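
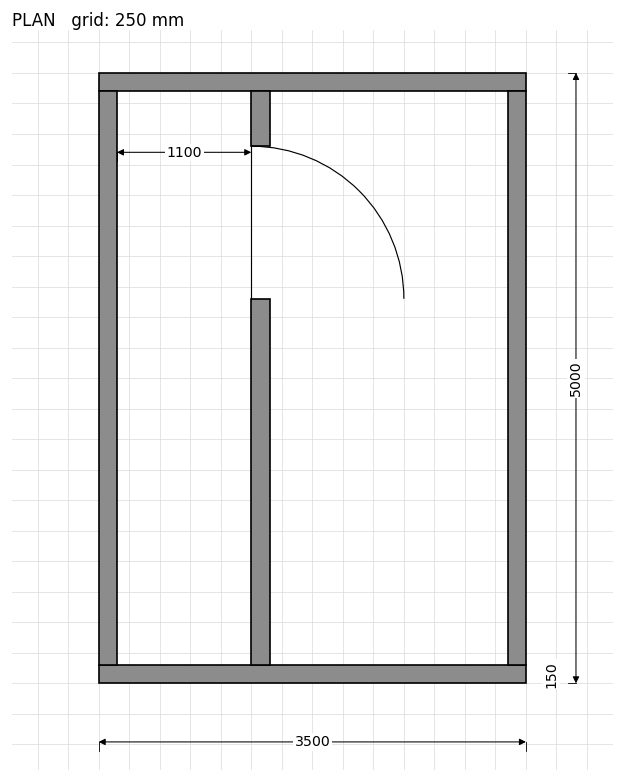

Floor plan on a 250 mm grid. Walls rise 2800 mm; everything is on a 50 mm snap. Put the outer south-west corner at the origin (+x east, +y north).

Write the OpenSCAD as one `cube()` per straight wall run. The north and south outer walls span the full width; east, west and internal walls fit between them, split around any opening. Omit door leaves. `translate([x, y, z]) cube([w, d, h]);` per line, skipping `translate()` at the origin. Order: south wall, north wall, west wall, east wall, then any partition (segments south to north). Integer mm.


cube([3500, 150, 2800]);
translate([0, 4850, 0]) cube([3500, 150, 2800]);
translate([0, 150, 0]) cube([150, 4700, 2800]);
translate([3350, 150, 0]) cube([150, 4700, 2800]);
translate([1250, 150, 0]) cube([150, 3000, 2800]);
translate([1250, 4400, 0]) cube([150, 450, 2800]);


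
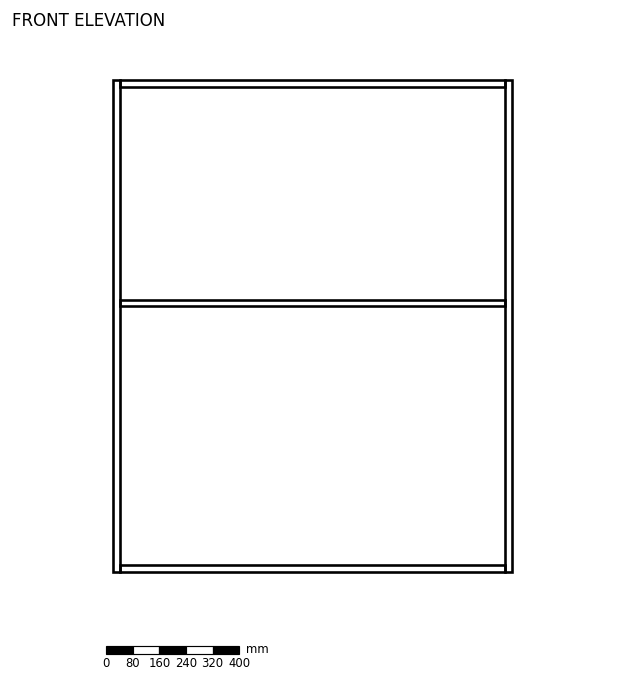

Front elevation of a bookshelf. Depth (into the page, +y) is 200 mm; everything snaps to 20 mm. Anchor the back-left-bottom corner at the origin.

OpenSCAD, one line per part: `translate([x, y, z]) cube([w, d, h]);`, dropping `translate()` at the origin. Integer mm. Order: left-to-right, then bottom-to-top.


cube([20, 200, 1480]);
translate([20, 0, 0]) cube([1160, 200, 20]);
translate([20, 0, 800]) cube([1160, 200, 20]);
translate([20, 0, 1460]) cube([1160, 200, 20]);
translate([1180, 0, 0]) cube([20, 200, 1480]);


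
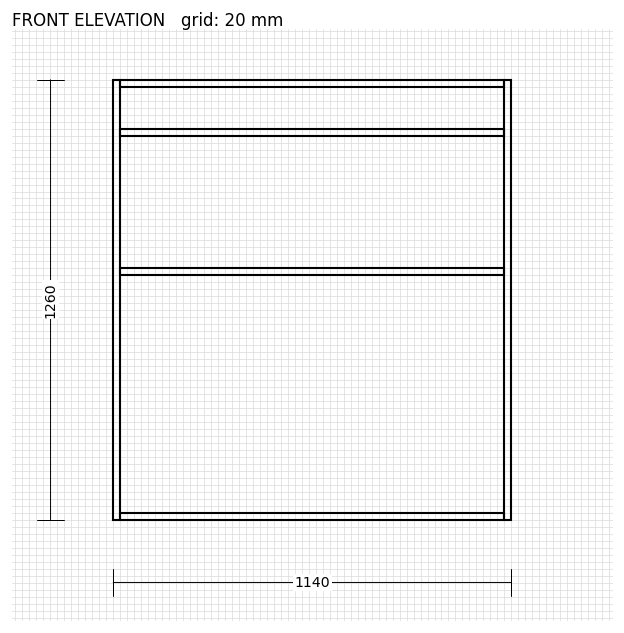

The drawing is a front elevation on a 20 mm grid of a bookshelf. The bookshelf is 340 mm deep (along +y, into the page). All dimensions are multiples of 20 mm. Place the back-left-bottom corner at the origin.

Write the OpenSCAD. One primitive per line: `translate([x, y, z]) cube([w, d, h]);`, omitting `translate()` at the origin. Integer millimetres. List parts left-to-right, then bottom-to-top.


cube([20, 340, 1260]);
translate([20, 0, 0]) cube([1100, 340, 20]);
translate([20, 0, 700]) cube([1100, 340, 20]);
translate([20, 0, 1100]) cube([1100, 340, 20]);
translate([20, 0, 1240]) cube([1100, 340, 20]);
translate([1120, 0, 0]) cube([20, 340, 1260]);


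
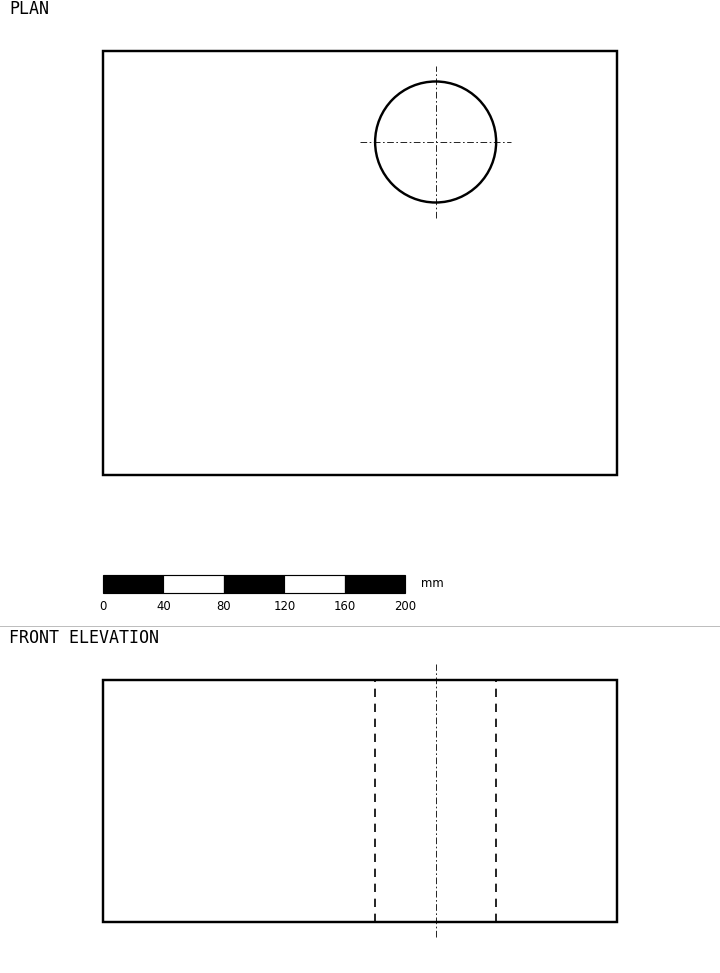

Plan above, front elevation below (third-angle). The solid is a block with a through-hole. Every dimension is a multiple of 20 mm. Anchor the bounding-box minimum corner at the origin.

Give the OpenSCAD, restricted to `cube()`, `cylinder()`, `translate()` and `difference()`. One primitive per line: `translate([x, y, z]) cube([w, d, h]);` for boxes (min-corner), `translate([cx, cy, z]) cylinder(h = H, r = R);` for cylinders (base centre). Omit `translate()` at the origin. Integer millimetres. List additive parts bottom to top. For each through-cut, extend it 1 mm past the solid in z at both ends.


difference() {
  cube([340, 280, 160]);
  translate([220, 220, -1]) cylinder(h = 162, r = 40);
}


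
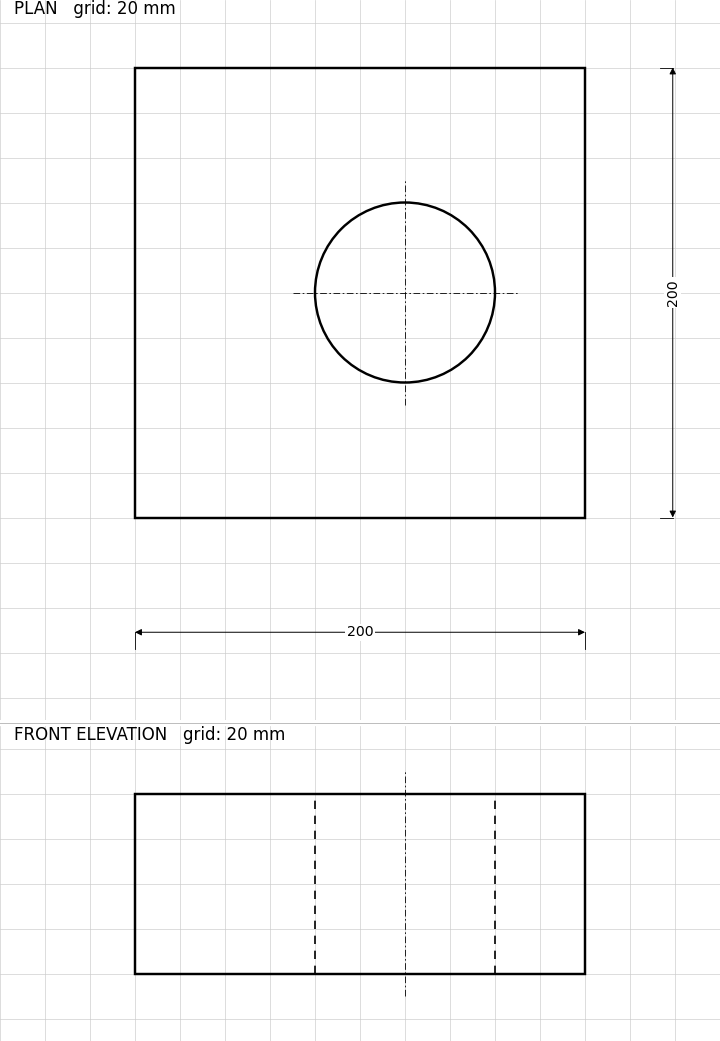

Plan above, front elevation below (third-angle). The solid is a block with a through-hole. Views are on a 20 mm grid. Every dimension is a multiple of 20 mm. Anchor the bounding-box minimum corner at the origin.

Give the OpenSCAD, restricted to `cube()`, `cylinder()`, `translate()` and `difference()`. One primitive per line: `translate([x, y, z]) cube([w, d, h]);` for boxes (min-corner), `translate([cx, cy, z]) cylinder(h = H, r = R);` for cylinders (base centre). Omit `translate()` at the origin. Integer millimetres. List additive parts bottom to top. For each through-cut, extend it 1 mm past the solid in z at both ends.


difference() {
  cube([200, 200, 80]);
  translate([120, 100, -1]) cylinder(h = 82, r = 40);
}


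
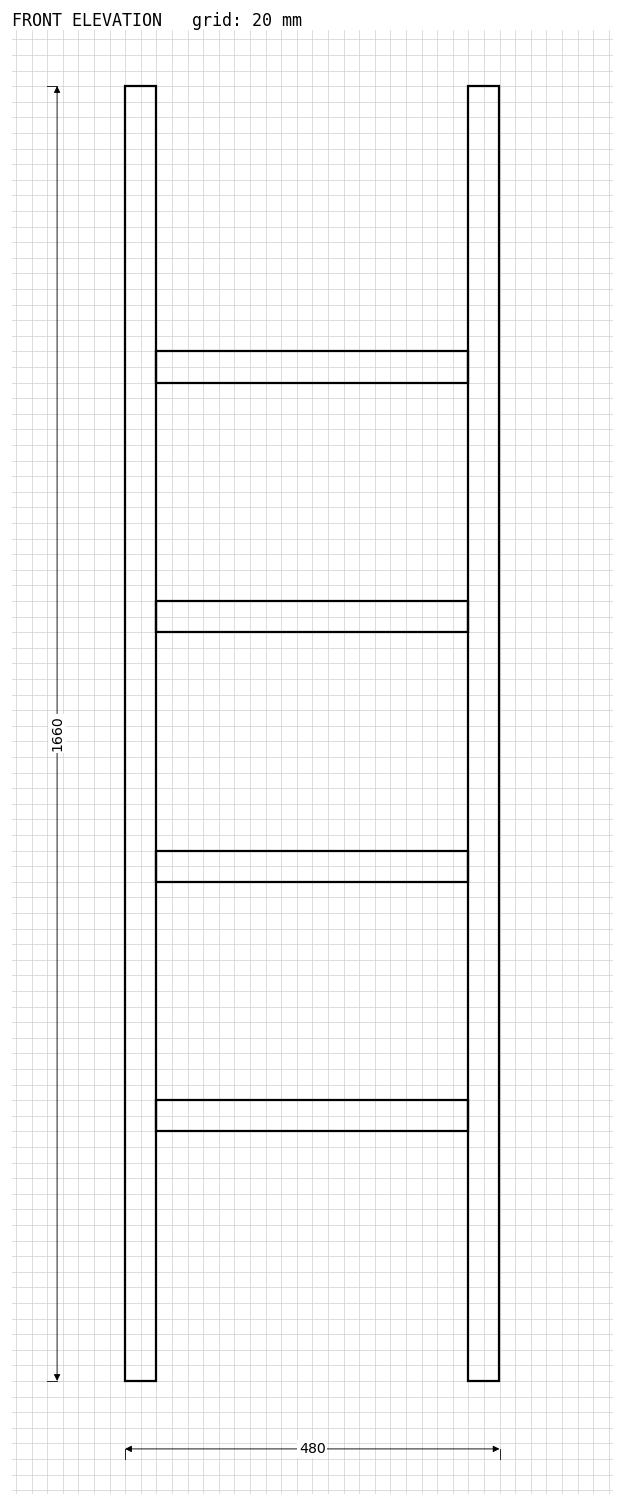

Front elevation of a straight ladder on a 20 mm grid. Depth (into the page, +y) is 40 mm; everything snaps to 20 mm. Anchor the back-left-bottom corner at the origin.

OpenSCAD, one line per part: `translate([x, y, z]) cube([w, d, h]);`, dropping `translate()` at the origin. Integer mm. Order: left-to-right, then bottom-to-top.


cube([40, 40, 1660]);
translate([40, 0, 320]) cube([400, 40, 40]);
translate([40, 0, 640]) cube([400, 40, 40]);
translate([40, 0, 960]) cube([400, 40, 40]);
translate([40, 0, 1280]) cube([400, 40, 40]);
translate([440, 0, 0]) cube([40, 40, 1660]);


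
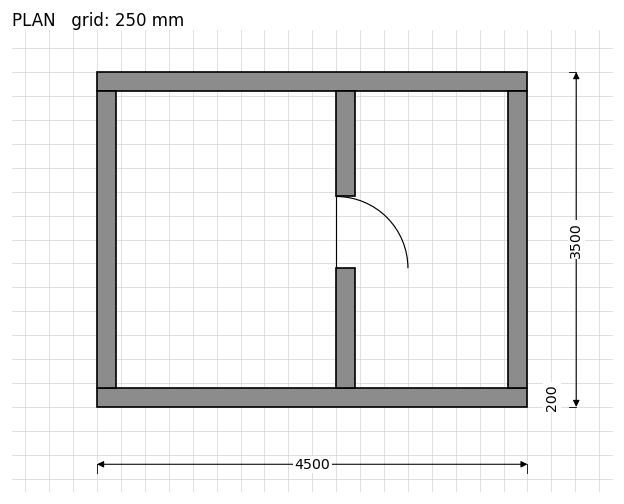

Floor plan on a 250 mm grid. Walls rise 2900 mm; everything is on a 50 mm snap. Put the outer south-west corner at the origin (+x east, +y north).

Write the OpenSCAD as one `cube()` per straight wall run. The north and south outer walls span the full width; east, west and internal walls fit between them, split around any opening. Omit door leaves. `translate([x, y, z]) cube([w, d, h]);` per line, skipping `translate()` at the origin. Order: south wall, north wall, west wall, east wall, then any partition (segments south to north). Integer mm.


cube([4500, 200, 2900]);
translate([0, 3300, 0]) cube([4500, 200, 2900]);
translate([0, 200, 0]) cube([200, 3100, 2900]);
translate([4300, 200, 0]) cube([200, 3100, 2900]);
translate([2500, 200, 0]) cube([200, 1250, 2900]);
translate([2500, 2200, 0]) cube([200, 1100, 2900]);


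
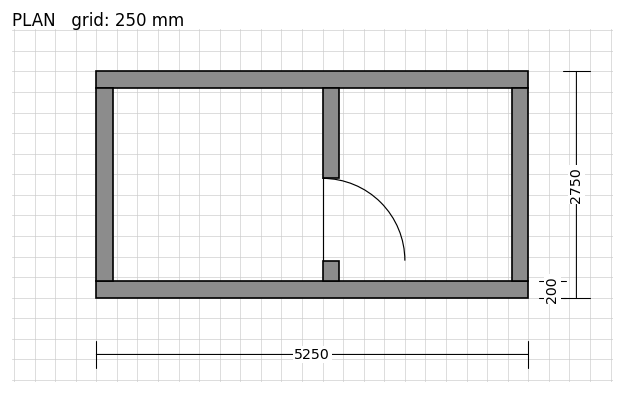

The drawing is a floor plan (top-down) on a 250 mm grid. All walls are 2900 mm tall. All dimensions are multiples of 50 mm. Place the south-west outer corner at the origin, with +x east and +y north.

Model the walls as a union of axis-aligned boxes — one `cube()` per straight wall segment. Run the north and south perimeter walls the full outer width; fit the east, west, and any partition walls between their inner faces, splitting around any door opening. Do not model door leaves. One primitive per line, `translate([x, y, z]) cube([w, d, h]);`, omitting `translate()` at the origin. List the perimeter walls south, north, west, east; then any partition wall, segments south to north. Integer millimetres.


cube([5250, 200, 2900]);
translate([0, 2550, 0]) cube([5250, 200, 2900]);
translate([0, 200, 0]) cube([200, 2350, 2900]);
translate([5050, 200, 0]) cube([200, 2350, 2900]);
translate([2750, 200, 0]) cube([200, 250, 2900]);
translate([2750, 1450, 0]) cube([200, 1100, 2900]);


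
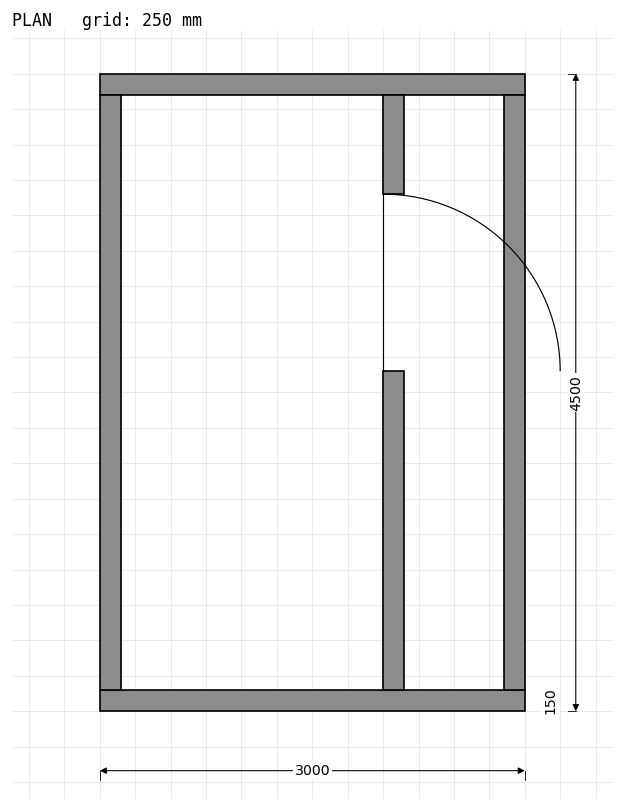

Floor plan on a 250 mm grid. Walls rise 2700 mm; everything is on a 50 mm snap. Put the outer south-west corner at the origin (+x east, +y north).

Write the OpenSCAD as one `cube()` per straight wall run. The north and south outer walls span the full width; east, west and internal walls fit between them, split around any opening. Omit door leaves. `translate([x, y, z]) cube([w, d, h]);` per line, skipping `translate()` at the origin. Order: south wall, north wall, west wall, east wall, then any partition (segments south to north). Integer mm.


cube([3000, 150, 2700]);
translate([0, 4350, 0]) cube([3000, 150, 2700]);
translate([0, 150, 0]) cube([150, 4200, 2700]);
translate([2850, 150, 0]) cube([150, 4200, 2700]);
translate([2000, 150, 0]) cube([150, 2250, 2700]);
translate([2000, 3650, 0]) cube([150, 700, 2700]);


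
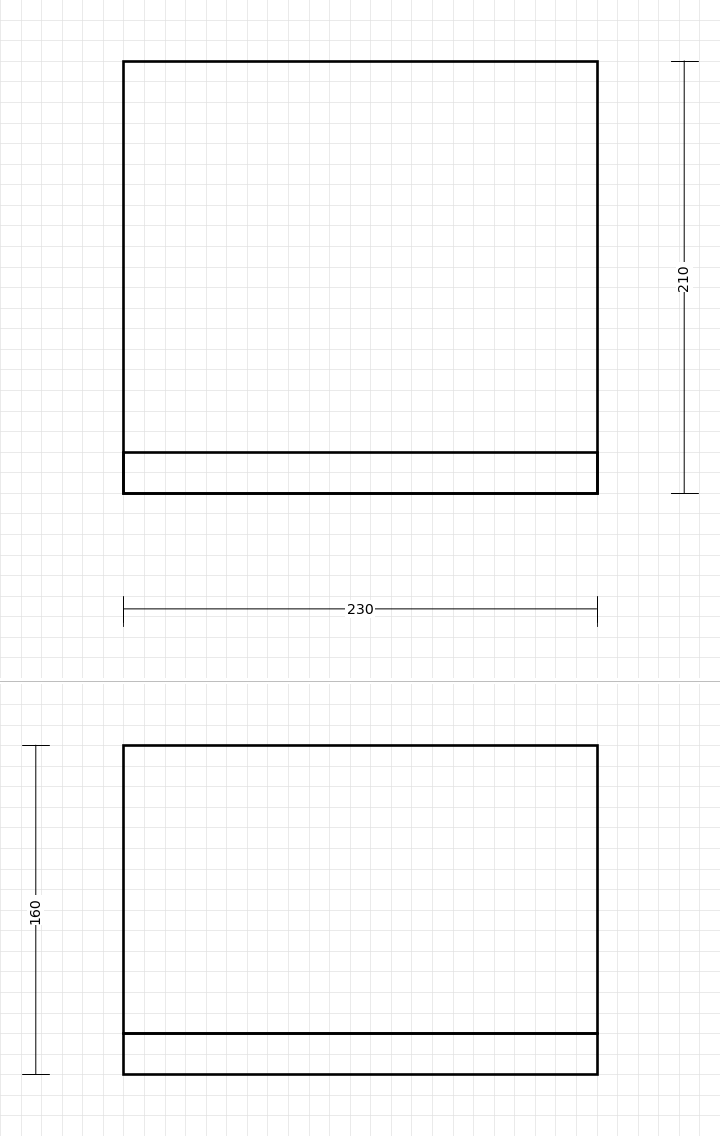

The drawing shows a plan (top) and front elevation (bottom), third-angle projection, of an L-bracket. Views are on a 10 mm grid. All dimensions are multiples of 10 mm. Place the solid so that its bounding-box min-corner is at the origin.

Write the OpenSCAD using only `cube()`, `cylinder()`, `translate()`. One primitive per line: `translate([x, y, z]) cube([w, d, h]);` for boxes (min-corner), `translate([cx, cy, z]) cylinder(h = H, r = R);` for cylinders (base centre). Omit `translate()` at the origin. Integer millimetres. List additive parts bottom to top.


cube([230, 210, 20]);
translate([0, 0, 20]) cube([230, 20, 140]);


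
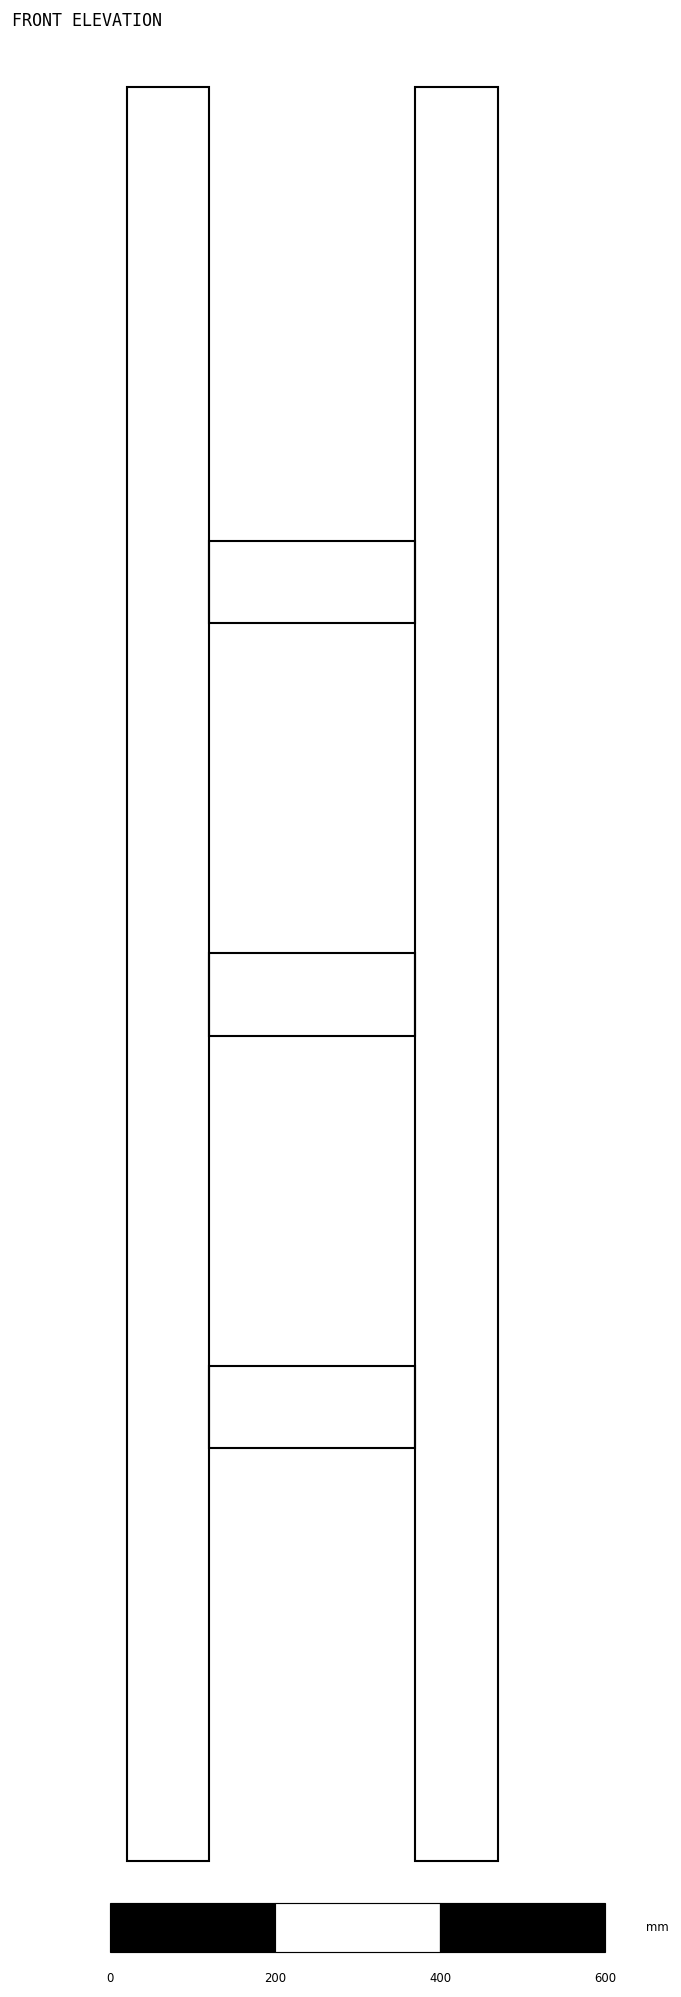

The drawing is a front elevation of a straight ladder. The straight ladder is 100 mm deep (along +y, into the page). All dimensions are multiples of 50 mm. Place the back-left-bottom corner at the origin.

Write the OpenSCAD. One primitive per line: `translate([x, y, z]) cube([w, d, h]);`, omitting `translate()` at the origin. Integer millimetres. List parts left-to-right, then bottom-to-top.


cube([100, 100, 2150]);
translate([100, 0, 500]) cube([250, 100, 100]);
translate([100, 0, 1000]) cube([250, 100, 100]);
translate([100, 0, 1500]) cube([250, 100, 100]);
translate([350, 0, 0]) cube([100, 100, 2150]);


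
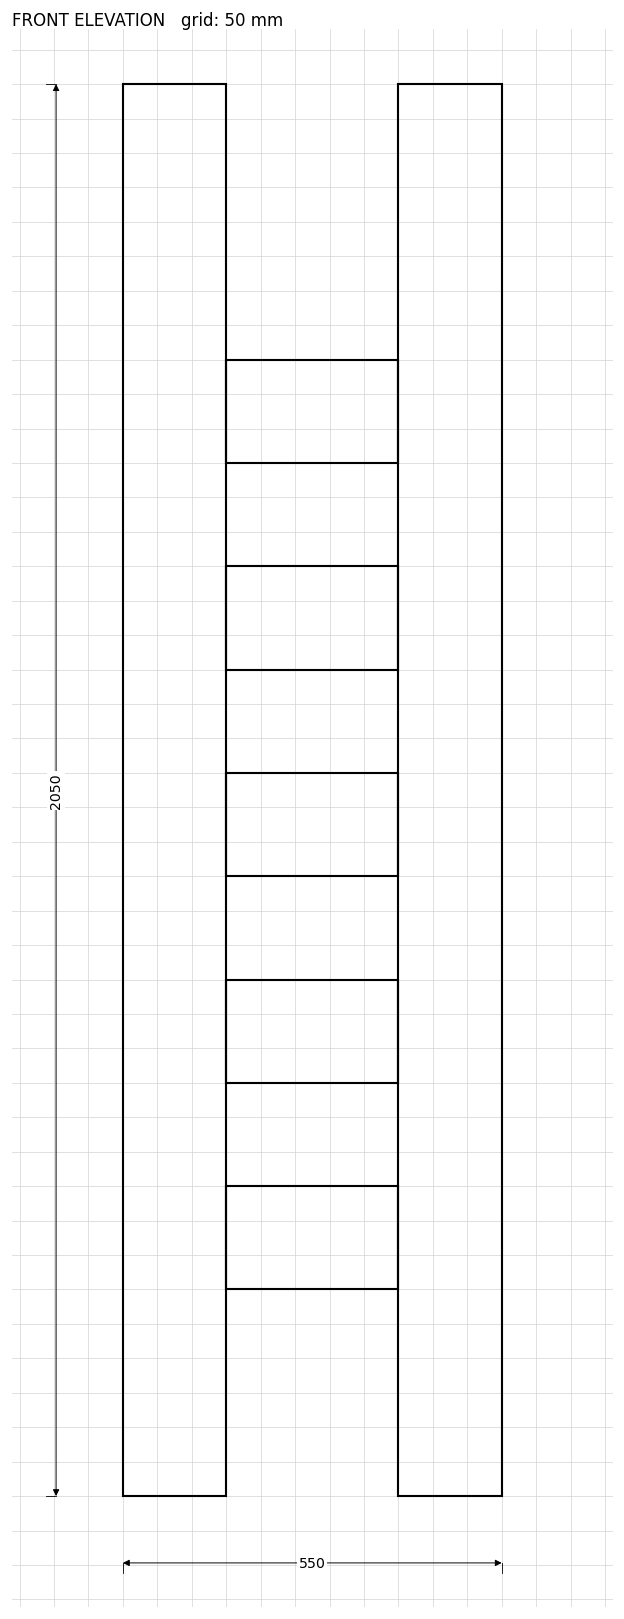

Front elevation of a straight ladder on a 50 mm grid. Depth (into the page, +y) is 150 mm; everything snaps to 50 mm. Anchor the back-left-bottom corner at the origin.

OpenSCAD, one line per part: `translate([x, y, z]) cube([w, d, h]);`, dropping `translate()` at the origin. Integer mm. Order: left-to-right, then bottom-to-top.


cube([150, 150, 2050]);
translate([150, 0, 300]) cube([250, 150, 150]);
translate([150, 0, 600]) cube([250, 150, 150]);
translate([150, 0, 900]) cube([250, 150, 150]);
translate([150, 0, 1200]) cube([250, 150, 150]);
translate([150, 0, 1500]) cube([250, 150, 150]);
translate([400, 0, 0]) cube([150, 150, 2050]);


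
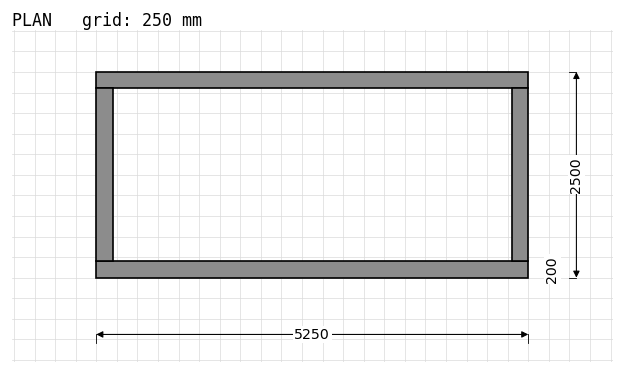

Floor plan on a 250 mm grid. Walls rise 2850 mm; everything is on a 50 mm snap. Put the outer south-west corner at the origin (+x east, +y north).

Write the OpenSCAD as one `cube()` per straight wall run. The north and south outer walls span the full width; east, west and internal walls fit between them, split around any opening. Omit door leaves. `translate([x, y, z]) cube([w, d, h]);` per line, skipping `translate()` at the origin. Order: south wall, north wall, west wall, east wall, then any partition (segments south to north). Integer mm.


cube([5250, 200, 2850]);
translate([0, 2300, 0]) cube([5250, 200, 2850]);
translate([0, 200, 0]) cube([200, 2100, 2850]);
translate([5050, 200, 0]) cube([200, 2100, 2850]);


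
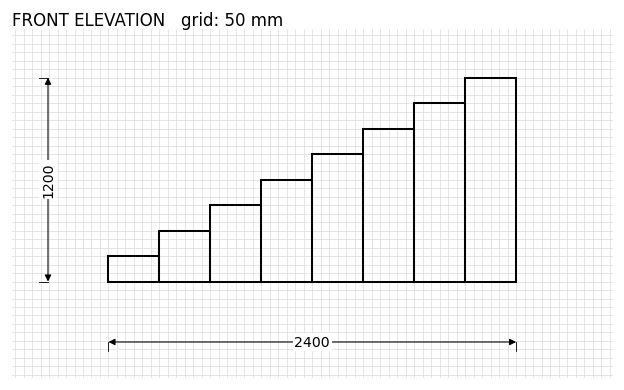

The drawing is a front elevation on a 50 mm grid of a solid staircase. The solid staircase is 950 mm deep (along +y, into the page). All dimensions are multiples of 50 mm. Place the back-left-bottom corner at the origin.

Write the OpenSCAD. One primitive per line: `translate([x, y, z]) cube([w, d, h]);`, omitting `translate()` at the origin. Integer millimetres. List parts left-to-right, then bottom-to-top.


cube([300, 950, 150]);
translate([300, 0, 0]) cube([300, 950, 300]);
translate([600, 0, 0]) cube([300, 950, 450]);
translate([900, 0, 0]) cube([300, 950, 600]);
translate([1200, 0, 0]) cube([300, 950, 750]);
translate([1500, 0, 0]) cube([300, 950, 900]);
translate([1800, 0, 0]) cube([300, 950, 1050]);
translate([2100, 0, 0]) cube([300, 950, 1200]);


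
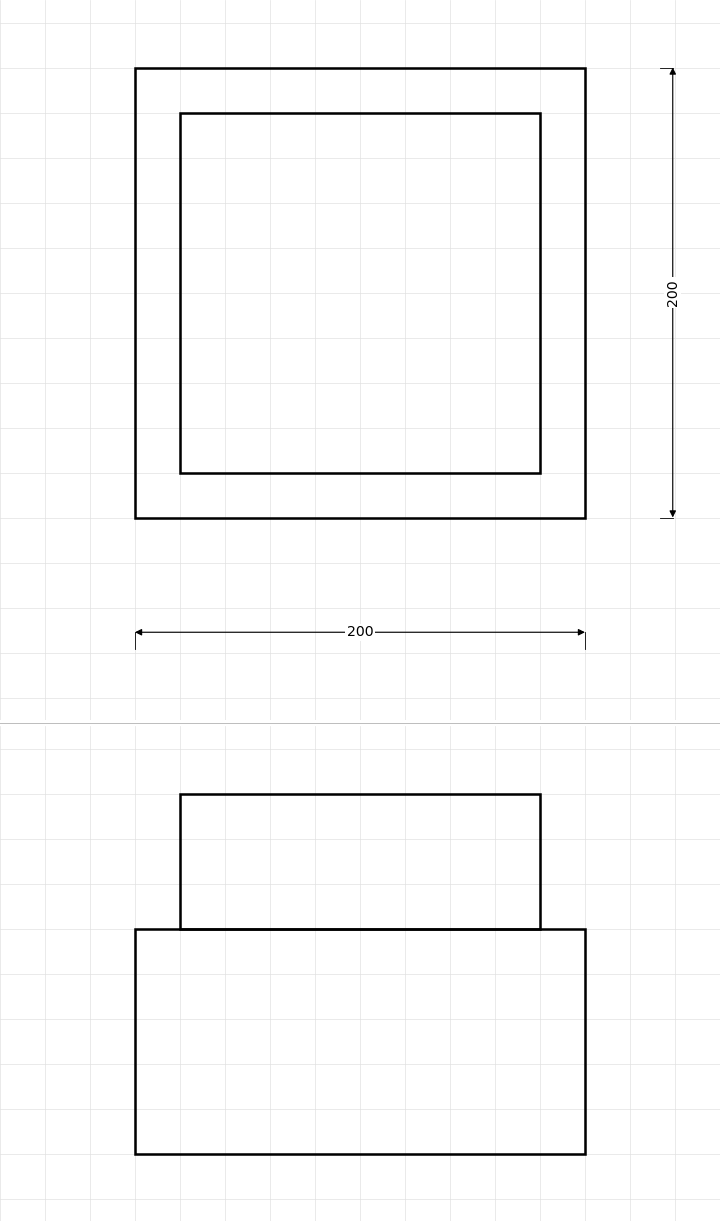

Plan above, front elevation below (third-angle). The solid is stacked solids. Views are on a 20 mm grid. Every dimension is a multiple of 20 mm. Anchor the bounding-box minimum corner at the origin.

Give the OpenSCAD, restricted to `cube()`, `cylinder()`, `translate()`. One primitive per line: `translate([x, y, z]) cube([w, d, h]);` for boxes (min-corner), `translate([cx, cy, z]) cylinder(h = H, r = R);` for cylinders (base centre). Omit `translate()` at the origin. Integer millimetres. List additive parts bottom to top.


cube([200, 200, 100]);
translate([20, 20, 100]) cube([160, 160, 60]);


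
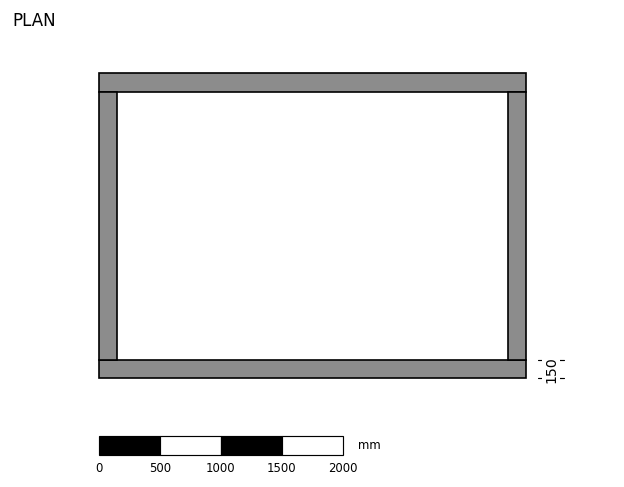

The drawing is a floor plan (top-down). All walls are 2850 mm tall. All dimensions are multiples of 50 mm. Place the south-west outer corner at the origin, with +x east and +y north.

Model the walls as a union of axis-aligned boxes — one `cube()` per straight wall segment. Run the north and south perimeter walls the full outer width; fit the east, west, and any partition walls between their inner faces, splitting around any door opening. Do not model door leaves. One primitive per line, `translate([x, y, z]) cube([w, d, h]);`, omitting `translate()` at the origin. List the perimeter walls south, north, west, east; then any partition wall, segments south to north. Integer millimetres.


cube([3500, 150, 2850]);
translate([0, 2350, 0]) cube([3500, 150, 2850]);
translate([0, 150, 0]) cube([150, 2200, 2850]);
translate([3350, 150, 0]) cube([150, 2200, 2850]);


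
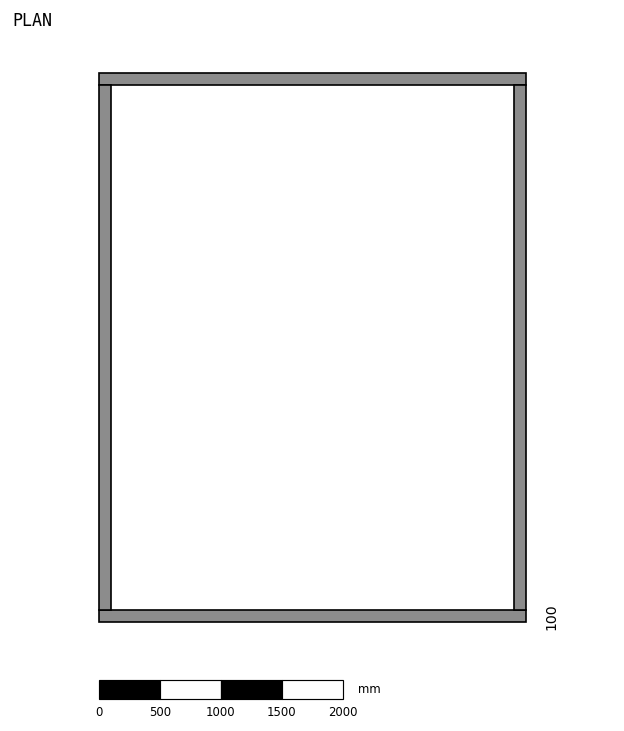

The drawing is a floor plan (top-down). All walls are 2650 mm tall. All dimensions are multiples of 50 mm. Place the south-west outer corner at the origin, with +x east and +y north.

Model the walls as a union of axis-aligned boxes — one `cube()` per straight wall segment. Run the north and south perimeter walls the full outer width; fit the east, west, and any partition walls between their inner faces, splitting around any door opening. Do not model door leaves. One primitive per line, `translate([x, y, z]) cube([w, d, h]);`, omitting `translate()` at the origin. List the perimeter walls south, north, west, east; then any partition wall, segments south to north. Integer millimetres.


cube([3500, 100, 2650]);
translate([0, 4400, 0]) cube([3500, 100, 2650]);
translate([0, 100, 0]) cube([100, 4300, 2650]);
translate([3400, 100, 0]) cube([100, 4300, 2650]);


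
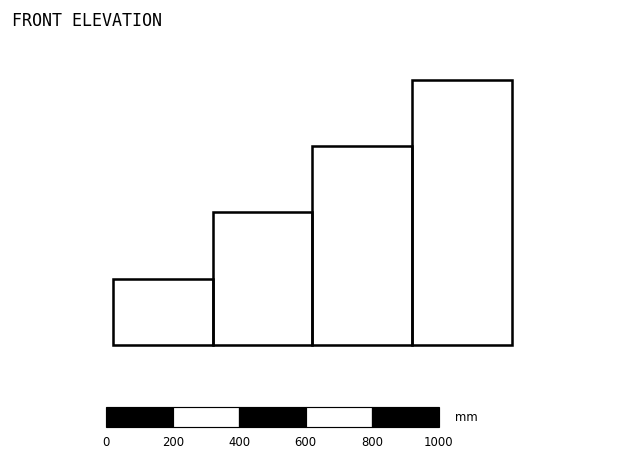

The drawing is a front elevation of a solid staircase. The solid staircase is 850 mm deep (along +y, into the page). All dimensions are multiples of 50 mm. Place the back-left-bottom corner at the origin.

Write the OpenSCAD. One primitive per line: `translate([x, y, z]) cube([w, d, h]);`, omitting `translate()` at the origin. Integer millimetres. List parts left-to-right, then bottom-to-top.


cube([300, 850, 200]);
translate([300, 0, 0]) cube([300, 850, 400]);
translate([600, 0, 0]) cube([300, 850, 600]);
translate([900, 0, 0]) cube([300, 850, 800]);


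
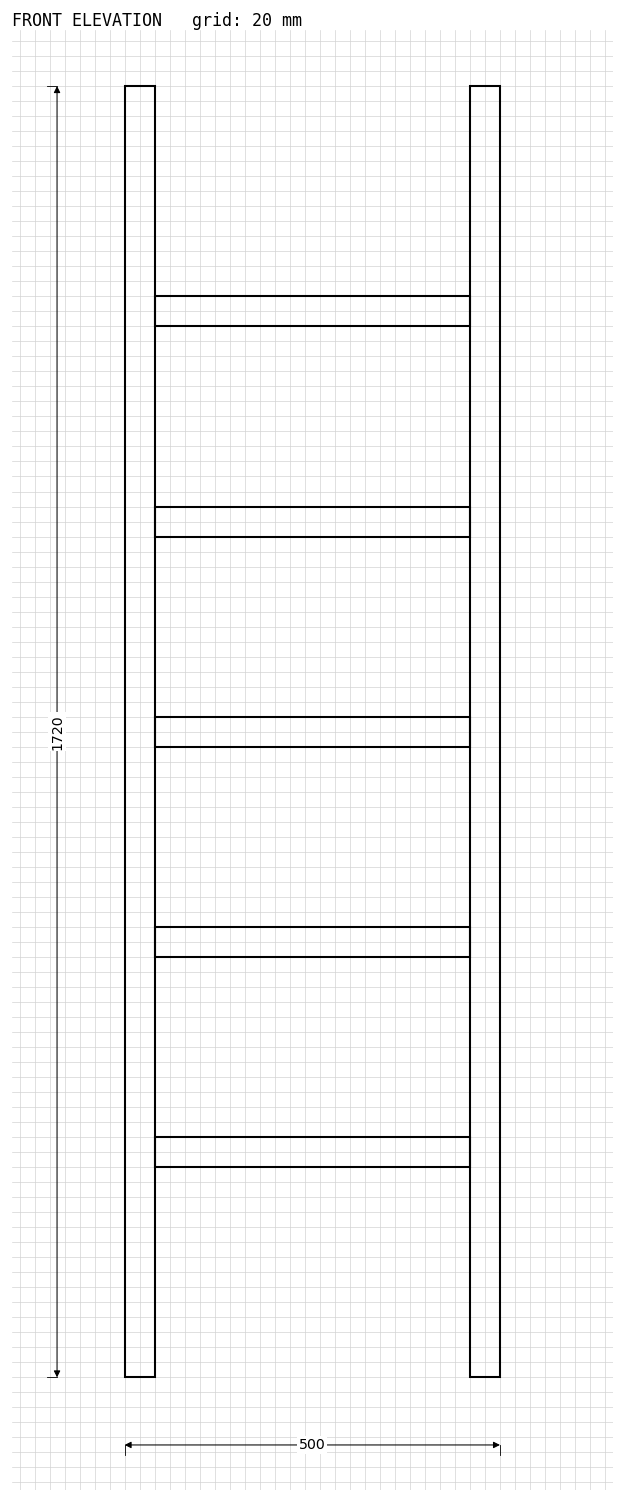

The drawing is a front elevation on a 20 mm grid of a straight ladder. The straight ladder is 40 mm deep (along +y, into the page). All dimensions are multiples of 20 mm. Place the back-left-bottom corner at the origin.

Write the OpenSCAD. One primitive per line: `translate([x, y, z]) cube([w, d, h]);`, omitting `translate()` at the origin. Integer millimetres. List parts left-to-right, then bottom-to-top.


cube([40, 40, 1720]);
translate([40, 0, 280]) cube([420, 40, 40]);
translate([40, 0, 560]) cube([420, 40, 40]);
translate([40, 0, 840]) cube([420, 40, 40]);
translate([40, 0, 1120]) cube([420, 40, 40]);
translate([40, 0, 1400]) cube([420, 40, 40]);
translate([460, 0, 0]) cube([40, 40, 1720]);


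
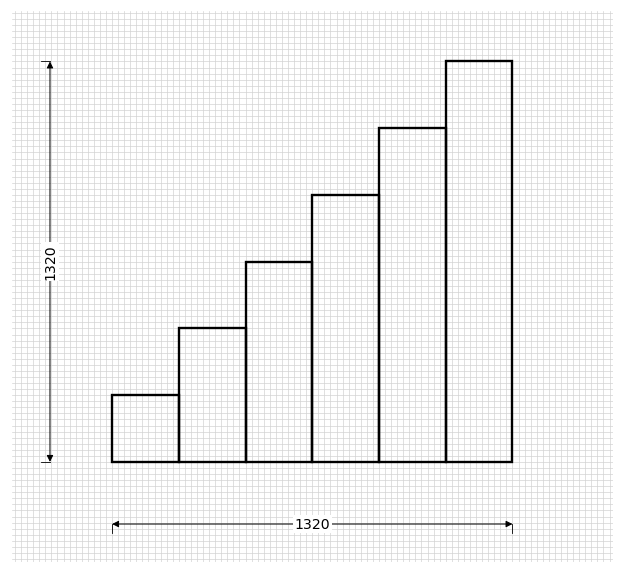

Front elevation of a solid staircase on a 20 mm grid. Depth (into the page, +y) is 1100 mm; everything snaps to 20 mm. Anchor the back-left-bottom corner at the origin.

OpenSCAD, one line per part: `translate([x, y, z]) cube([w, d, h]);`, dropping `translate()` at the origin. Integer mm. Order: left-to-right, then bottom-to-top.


cube([220, 1100, 220]);
translate([220, 0, 0]) cube([220, 1100, 440]);
translate([440, 0, 0]) cube([220, 1100, 660]);
translate([660, 0, 0]) cube([220, 1100, 880]);
translate([880, 0, 0]) cube([220, 1100, 1100]);
translate([1100, 0, 0]) cube([220, 1100, 1320]);


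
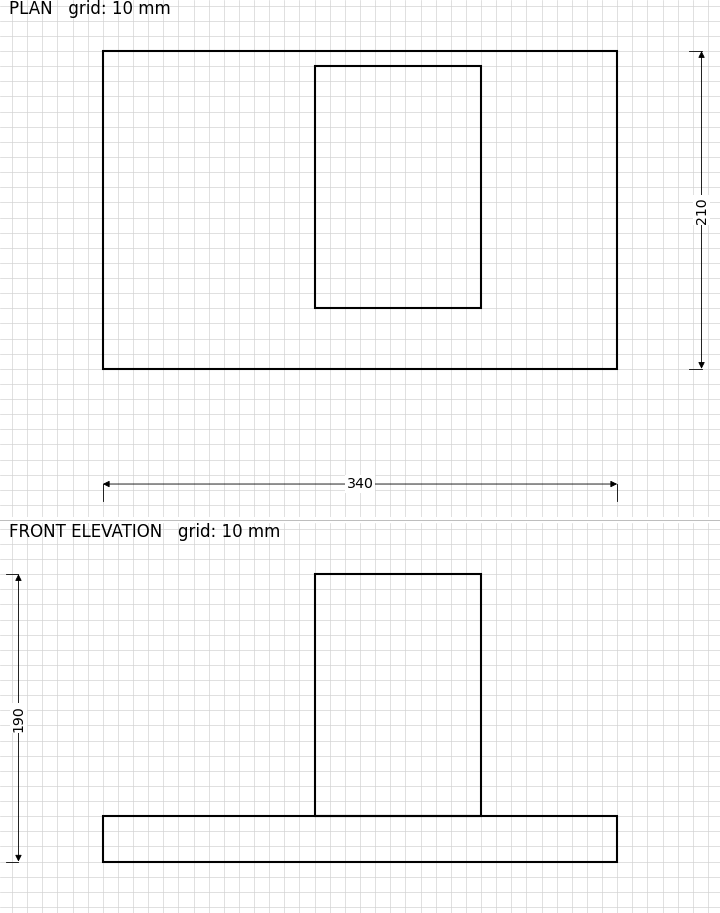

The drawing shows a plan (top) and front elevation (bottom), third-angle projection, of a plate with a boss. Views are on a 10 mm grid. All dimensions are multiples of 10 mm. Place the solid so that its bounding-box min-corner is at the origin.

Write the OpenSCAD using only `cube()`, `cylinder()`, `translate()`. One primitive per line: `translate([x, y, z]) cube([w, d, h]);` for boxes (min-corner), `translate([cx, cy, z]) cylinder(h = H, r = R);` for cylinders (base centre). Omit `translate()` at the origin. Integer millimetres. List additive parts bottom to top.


cube([340, 210, 30]);
translate([140, 40, 30]) cube([110, 160, 160]);


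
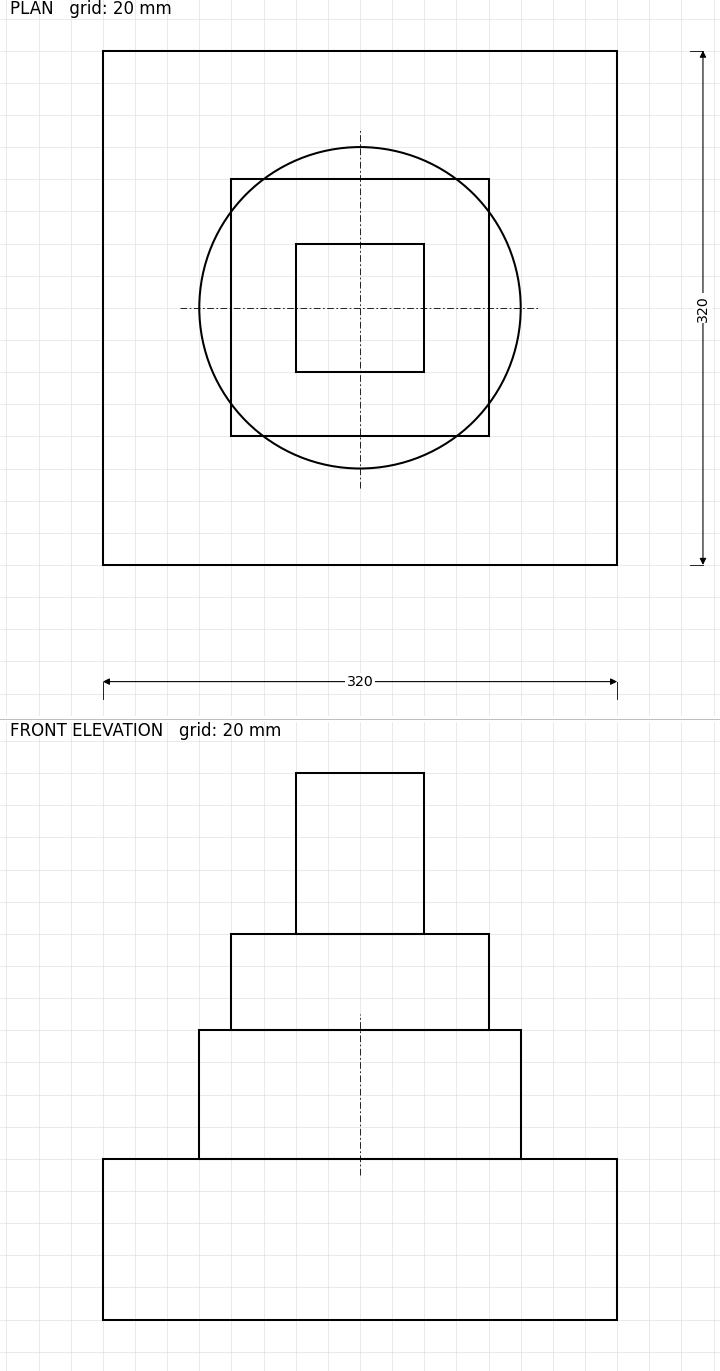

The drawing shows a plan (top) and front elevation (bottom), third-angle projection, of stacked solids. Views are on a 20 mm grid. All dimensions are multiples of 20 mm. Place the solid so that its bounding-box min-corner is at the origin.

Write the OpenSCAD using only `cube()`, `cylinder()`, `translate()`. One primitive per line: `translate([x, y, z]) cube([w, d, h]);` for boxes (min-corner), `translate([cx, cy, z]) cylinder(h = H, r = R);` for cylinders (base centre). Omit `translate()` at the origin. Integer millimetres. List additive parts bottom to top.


cube([320, 320, 100]);
translate([160, 160, 100]) cylinder(h = 80, r = 100);
translate([80, 80, 180]) cube([160, 160, 60]);
translate([120, 120, 240]) cube([80, 80, 100]);


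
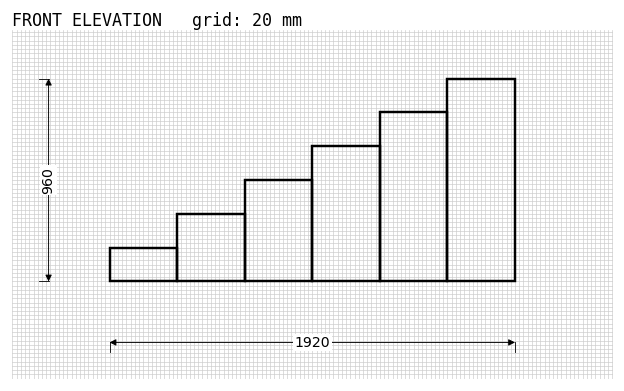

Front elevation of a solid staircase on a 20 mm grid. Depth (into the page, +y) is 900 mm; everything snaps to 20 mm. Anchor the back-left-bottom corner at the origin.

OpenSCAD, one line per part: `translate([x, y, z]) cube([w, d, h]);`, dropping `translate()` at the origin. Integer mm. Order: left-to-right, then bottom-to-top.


cube([320, 900, 160]);
translate([320, 0, 0]) cube([320, 900, 320]);
translate([640, 0, 0]) cube([320, 900, 480]);
translate([960, 0, 0]) cube([320, 900, 640]);
translate([1280, 0, 0]) cube([320, 900, 800]);
translate([1600, 0, 0]) cube([320, 900, 960]);


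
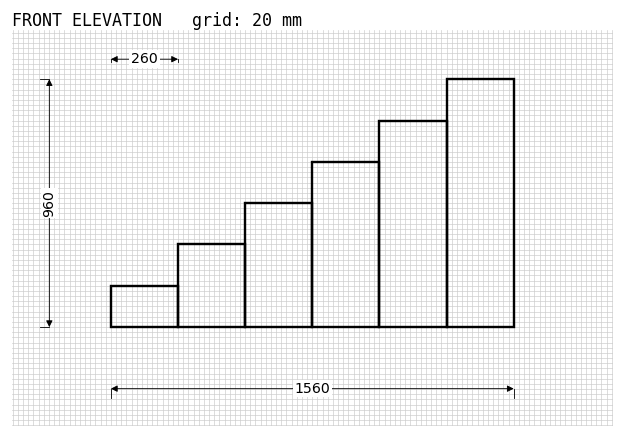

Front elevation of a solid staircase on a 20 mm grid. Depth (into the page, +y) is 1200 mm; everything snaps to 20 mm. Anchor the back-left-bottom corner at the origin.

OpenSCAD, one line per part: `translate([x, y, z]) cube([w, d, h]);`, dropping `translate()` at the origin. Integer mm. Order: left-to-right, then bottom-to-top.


cube([260, 1200, 160]);
translate([260, 0, 0]) cube([260, 1200, 320]);
translate([520, 0, 0]) cube([260, 1200, 480]);
translate([780, 0, 0]) cube([260, 1200, 640]);
translate([1040, 0, 0]) cube([260, 1200, 800]);
translate([1300, 0, 0]) cube([260, 1200, 960]);


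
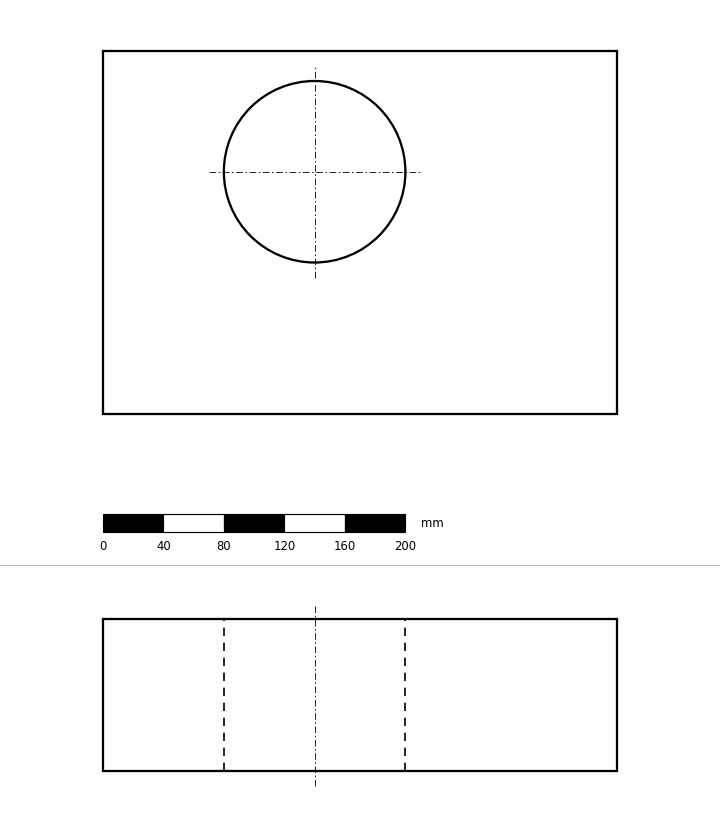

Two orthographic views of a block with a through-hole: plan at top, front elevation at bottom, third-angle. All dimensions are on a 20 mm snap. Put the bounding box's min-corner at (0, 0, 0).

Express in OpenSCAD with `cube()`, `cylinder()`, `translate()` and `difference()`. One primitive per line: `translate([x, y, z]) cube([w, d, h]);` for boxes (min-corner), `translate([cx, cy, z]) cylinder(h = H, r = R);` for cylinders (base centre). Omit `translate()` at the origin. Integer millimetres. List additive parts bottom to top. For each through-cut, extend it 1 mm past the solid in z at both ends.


difference() {
  cube([340, 240, 100]);
  translate([140, 160, -1]) cylinder(h = 102, r = 60);
}


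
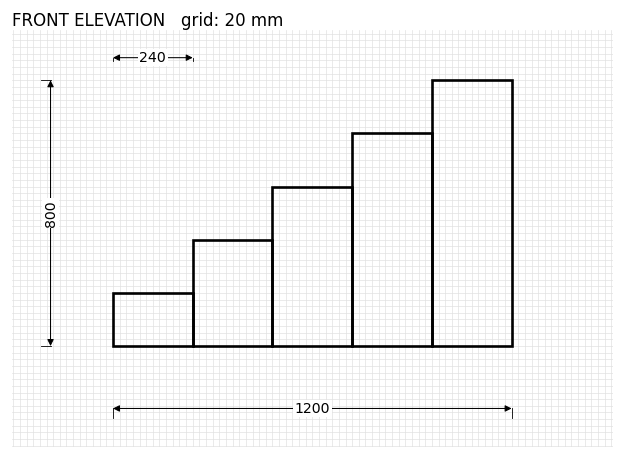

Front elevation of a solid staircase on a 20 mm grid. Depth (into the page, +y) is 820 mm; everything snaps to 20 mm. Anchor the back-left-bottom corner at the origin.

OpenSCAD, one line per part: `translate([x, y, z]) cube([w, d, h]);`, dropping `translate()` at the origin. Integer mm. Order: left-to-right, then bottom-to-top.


cube([240, 820, 160]);
translate([240, 0, 0]) cube([240, 820, 320]);
translate([480, 0, 0]) cube([240, 820, 480]);
translate([720, 0, 0]) cube([240, 820, 640]);
translate([960, 0, 0]) cube([240, 820, 800]);


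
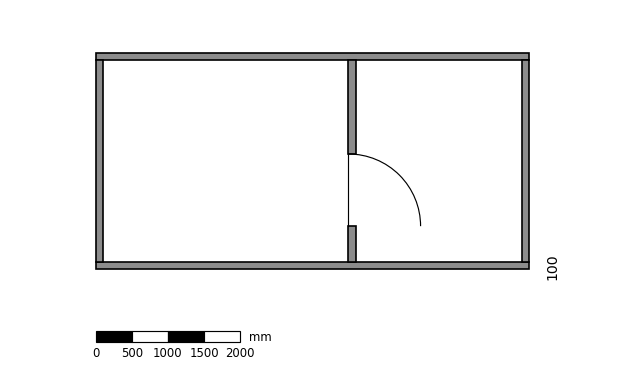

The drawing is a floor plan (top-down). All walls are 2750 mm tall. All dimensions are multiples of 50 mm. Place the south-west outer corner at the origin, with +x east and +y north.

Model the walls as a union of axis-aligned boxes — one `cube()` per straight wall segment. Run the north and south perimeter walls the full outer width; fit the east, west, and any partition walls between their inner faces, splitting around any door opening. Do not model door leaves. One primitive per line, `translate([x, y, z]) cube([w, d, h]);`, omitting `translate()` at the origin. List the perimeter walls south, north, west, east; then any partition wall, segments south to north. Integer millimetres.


cube([6000, 100, 2750]);
translate([0, 2900, 0]) cube([6000, 100, 2750]);
translate([0, 100, 0]) cube([100, 2800, 2750]);
translate([5900, 100, 0]) cube([100, 2800, 2750]);
translate([3500, 100, 0]) cube([100, 500, 2750]);
translate([3500, 1600, 0]) cube([100, 1300, 2750]);


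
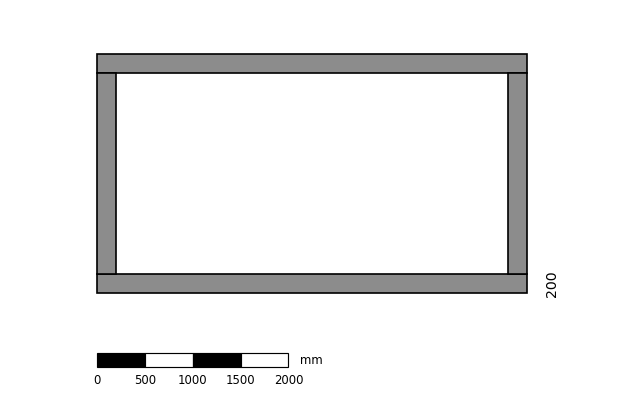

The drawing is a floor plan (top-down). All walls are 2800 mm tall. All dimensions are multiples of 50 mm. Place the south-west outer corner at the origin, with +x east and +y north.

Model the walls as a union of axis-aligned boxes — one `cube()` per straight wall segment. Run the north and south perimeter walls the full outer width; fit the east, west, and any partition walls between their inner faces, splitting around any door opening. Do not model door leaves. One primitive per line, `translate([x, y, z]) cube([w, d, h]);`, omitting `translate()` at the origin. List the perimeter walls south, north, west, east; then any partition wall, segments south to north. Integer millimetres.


cube([4500, 200, 2800]);
translate([0, 2300, 0]) cube([4500, 200, 2800]);
translate([0, 200, 0]) cube([200, 2100, 2800]);
translate([4300, 200, 0]) cube([200, 2100, 2800]);


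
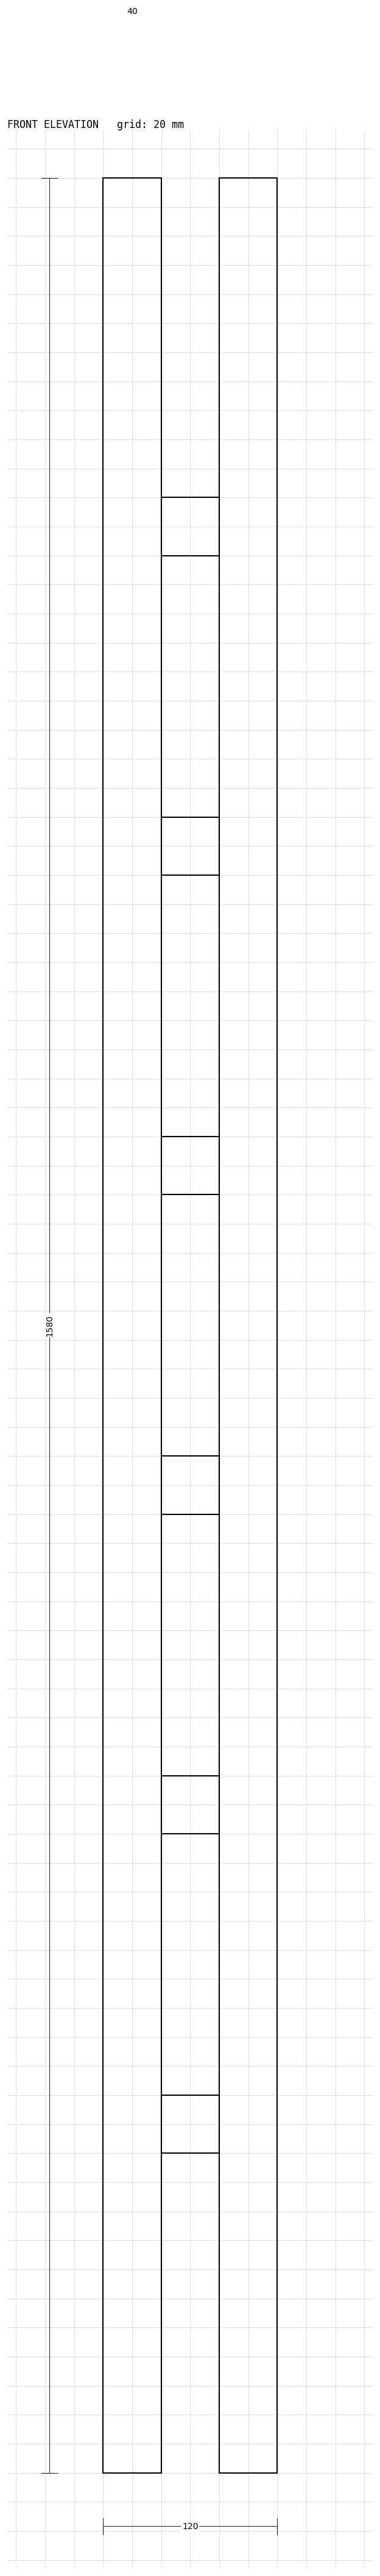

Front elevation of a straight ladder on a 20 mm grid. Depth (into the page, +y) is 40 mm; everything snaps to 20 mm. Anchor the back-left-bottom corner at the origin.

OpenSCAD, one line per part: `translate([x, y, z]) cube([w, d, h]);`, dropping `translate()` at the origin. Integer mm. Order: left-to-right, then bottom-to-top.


cube([40, 40, 1580]);
translate([40, 0, 220]) cube([40, 40, 40]);
translate([40, 0, 440]) cube([40, 40, 40]);
translate([40, 0, 660]) cube([40, 40, 40]);
translate([40, 0, 880]) cube([40, 40, 40]);
translate([40, 0, 1100]) cube([40, 40, 40]);
translate([40, 0, 1320]) cube([40, 40, 40]);
translate([80, 0, 0]) cube([40, 40, 1580]);


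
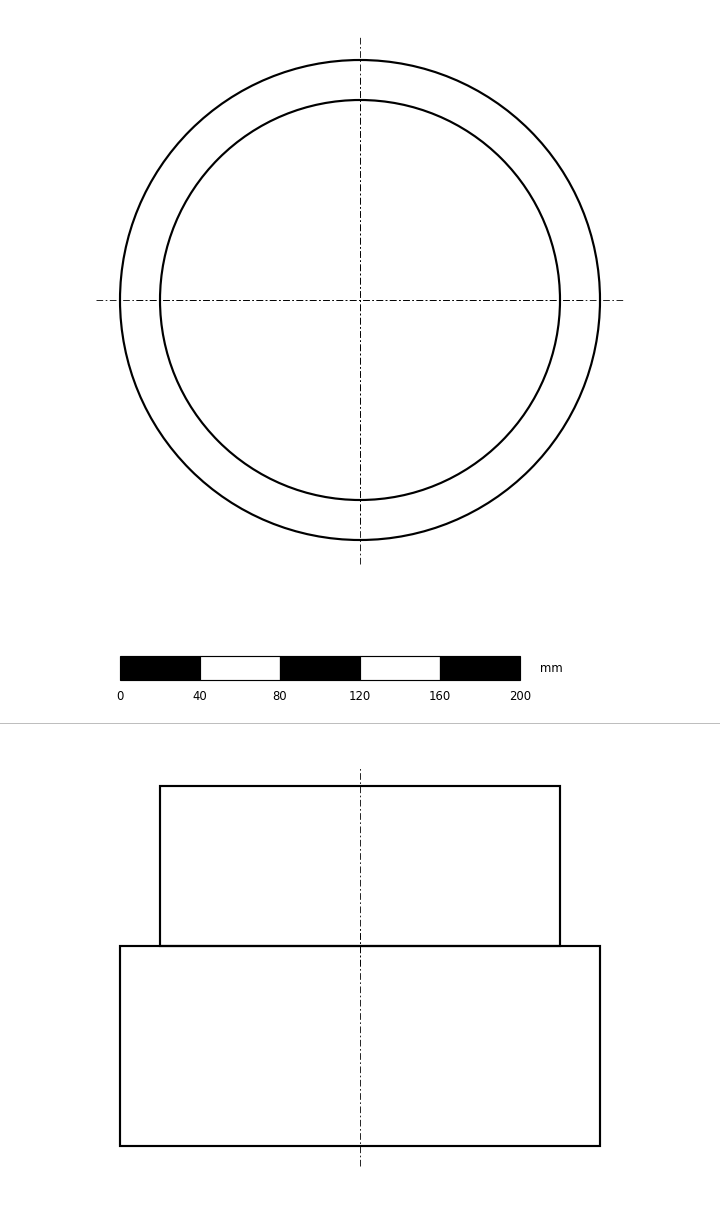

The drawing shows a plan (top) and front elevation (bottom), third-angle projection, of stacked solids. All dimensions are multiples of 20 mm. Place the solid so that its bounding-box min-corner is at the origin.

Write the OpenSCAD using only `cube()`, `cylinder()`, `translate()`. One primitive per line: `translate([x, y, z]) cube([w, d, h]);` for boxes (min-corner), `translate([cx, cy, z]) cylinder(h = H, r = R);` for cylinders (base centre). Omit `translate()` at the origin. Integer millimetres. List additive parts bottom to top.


translate([120, 120, 0]) cylinder(h = 100, r = 120);
translate([120, 120, 100]) cylinder(h = 80, r = 100);


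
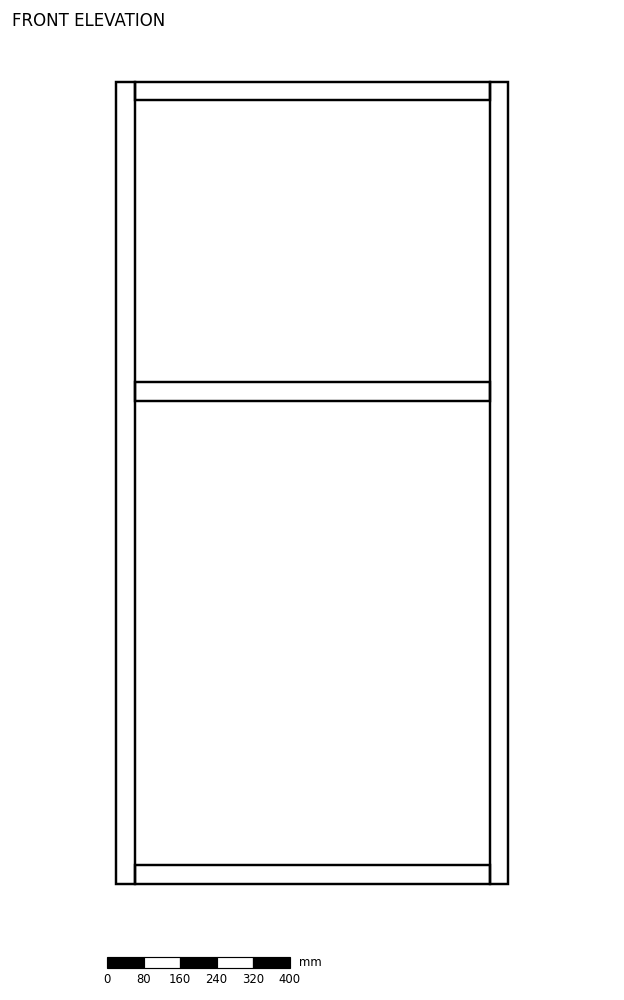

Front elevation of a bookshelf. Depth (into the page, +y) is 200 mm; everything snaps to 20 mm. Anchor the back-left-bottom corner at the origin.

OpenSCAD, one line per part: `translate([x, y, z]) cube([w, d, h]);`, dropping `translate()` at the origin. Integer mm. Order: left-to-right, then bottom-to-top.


cube([40, 200, 1760]);
translate([40, 0, 0]) cube([780, 200, 40]);
translate([40, 0, 1060]) cube([780, 200, 40]);
translate([40, 0, 1720]) cube([780, 200, 40]);
translate([820, 0, 0]) cube([40, 200, 1760]);


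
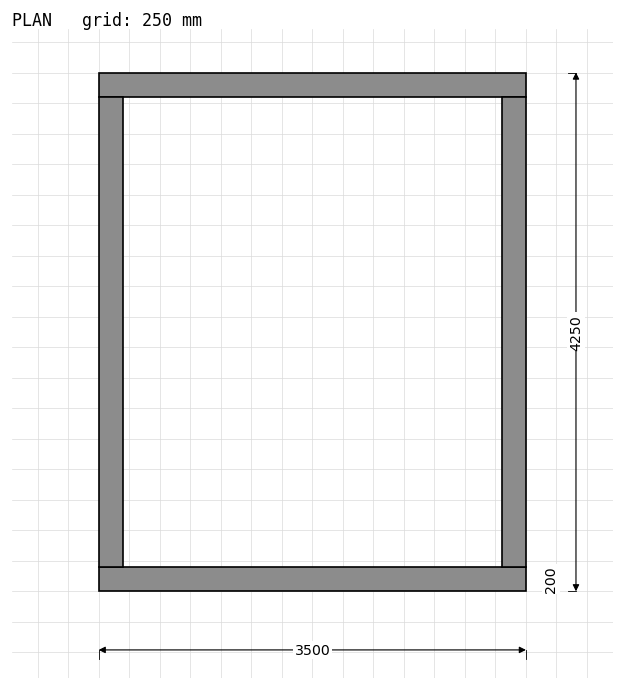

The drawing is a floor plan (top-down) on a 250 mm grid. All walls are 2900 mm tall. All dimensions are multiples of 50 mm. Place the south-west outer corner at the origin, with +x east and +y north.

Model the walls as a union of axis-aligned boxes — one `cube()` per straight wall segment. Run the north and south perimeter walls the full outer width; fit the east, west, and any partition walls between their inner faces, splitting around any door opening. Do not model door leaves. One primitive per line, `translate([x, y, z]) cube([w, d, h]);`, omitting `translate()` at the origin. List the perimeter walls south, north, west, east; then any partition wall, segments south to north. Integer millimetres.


cube([3500, 200, 2900]);
translate([0, 4050, 0]) cube([3500, 200, 2900]);
translate([0, 200, 0]) cube([200, 3850, 2900]);
translate([3300, 200, 0]) cube([200, 3850, 2900]);


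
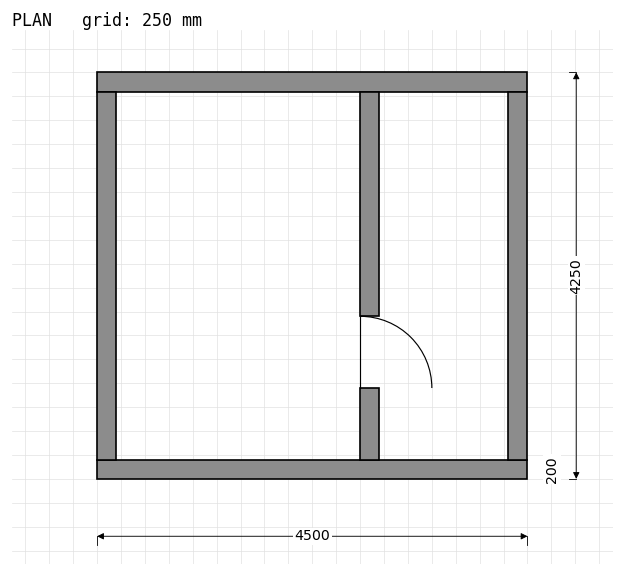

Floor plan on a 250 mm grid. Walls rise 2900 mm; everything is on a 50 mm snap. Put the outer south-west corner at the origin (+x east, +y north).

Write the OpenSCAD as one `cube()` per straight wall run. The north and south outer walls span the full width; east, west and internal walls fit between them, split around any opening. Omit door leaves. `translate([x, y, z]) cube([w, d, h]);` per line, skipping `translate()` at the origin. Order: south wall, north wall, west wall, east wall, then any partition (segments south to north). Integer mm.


cube([4500, 200, 2900]);
translate([0, 4050, 0]) cube([4500, 200, 2900]);
translate([0, 200, 0]) cube([200, 3850, 2900]);
translate([4300, 200, 0]) cube([200, 3850, 2900]);
translate([2750, 200, 0]) cube([200, 750, 2900]);
translate([2750, 1700, 0]) cube([200, 2350, 2900]);


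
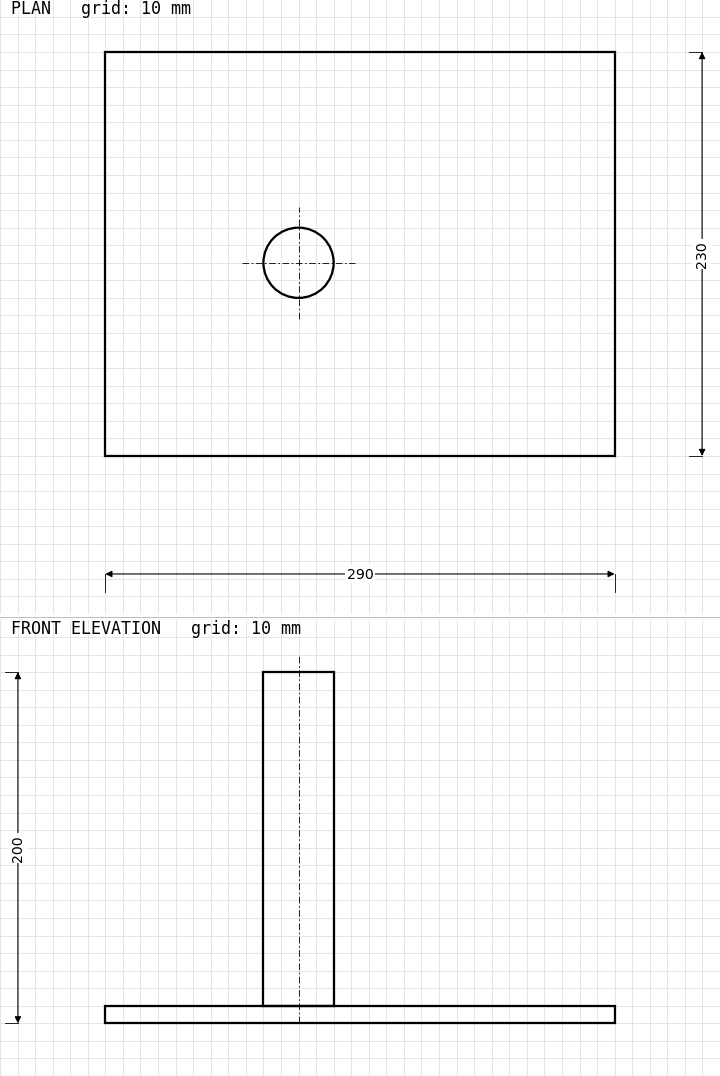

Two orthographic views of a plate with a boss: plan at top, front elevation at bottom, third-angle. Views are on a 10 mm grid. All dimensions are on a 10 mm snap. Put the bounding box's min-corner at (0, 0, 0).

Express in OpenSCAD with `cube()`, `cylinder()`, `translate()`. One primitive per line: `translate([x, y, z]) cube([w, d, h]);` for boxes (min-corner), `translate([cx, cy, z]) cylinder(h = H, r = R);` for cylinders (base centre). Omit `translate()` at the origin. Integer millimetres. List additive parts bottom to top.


cube([290, 230, 10]);
translate([110, 110, 10]) cylinder(h = 190, r = 20);


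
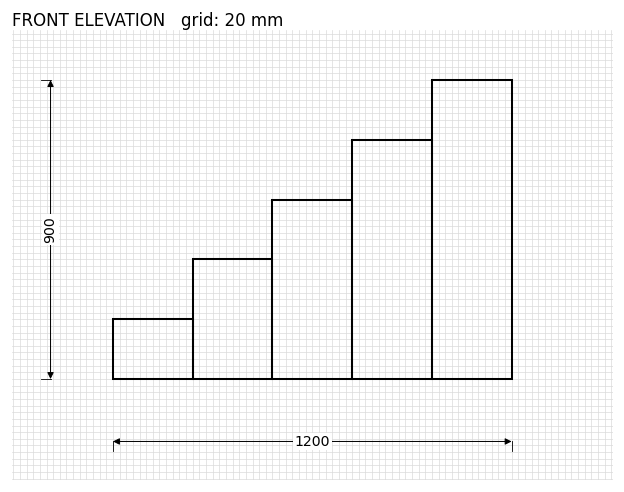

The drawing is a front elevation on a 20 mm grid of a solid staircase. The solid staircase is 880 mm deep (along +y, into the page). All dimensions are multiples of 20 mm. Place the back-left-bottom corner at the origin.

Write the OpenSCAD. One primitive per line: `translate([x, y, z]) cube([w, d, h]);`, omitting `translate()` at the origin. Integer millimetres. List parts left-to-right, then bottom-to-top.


cube([240, 880, 180]);
translate([240, 0, 0]) cube([240, 880, 360]);
translate([480, 0, 0]) cube([240, 880, 540]);
translate([720, 0, 0]) cube([240, 880, 720]);
translate([960, 0, 0]) cube([240, 880, 900]);


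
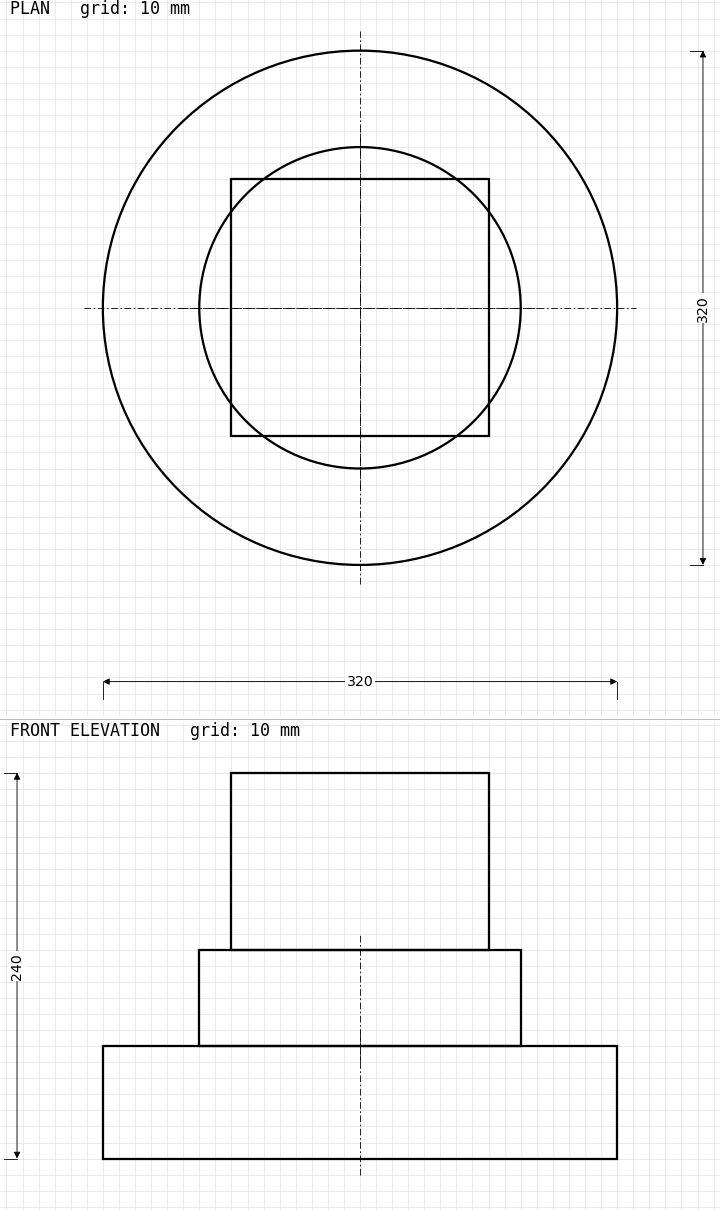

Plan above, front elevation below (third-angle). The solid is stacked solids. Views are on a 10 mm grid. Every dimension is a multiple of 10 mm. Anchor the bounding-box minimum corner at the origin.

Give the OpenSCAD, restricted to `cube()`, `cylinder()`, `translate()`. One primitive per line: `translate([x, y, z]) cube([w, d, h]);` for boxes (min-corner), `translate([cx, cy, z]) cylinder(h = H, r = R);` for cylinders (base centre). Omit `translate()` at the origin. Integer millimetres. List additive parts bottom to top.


translate([160, 160, 0]) cylinder(h = 70, r = 160);
translate([160, 160, 70]) cylinder(h = 60, r = 100);
translate([80, 80, 130]) cube([160, 160, 110]);


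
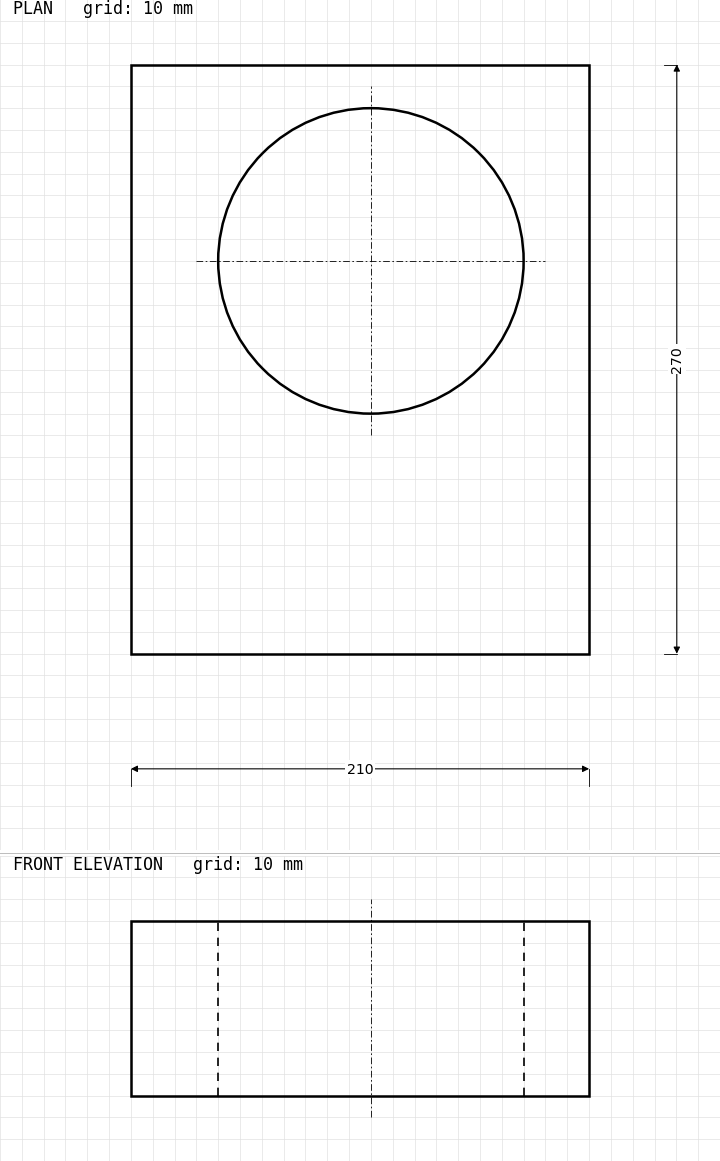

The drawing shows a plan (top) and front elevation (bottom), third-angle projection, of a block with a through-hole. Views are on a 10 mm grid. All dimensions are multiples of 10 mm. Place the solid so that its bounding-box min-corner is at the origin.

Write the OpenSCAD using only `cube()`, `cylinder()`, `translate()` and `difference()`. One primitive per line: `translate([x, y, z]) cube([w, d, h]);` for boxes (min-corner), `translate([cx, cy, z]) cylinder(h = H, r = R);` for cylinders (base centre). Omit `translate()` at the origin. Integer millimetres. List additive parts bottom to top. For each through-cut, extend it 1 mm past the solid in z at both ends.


difference() {
  cube([210, 270, 80]);
  translate([110, 180, -1]) cylinder(h = 82, r = 70);
}
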